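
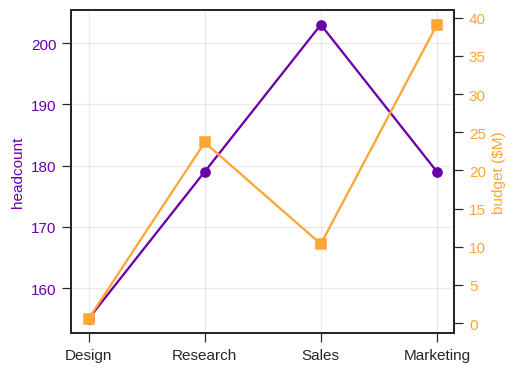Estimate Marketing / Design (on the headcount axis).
≈ 1.16×

Marketing ≈ 180, Design ≈ 155; 180/155 ≈ 1.16.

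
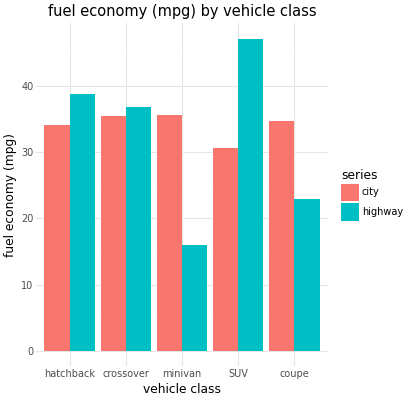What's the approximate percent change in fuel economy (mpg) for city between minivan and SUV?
minivan ≈ 35, SUV ≈ 30; (30 − 35) / 35 ≈ -14.3%.

≈ -14.3%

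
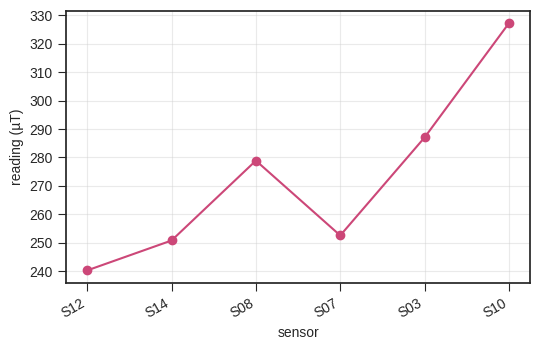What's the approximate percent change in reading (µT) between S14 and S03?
S14 ≈ 250, S03 ≈ 290; (290 − 250) / 250 ≈ +16%.

≈ +16%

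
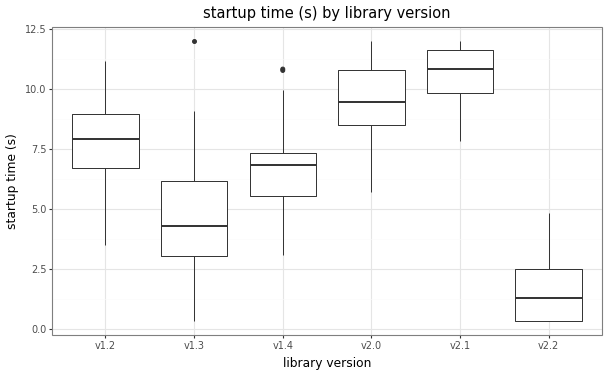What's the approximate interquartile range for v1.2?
≈ 2

Q3 ≈ 9, Q1 ≈ 7; IQR ≈ 2.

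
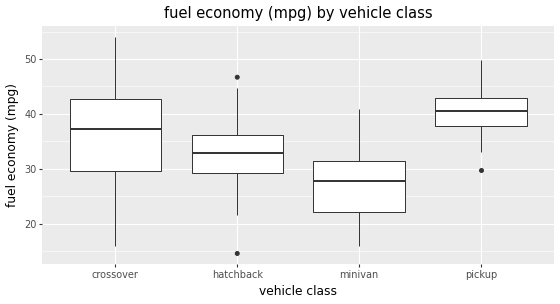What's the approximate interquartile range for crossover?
≈ 12

Q3 ≈ 42, Q1 ≈ 30; IQR ≈ 12.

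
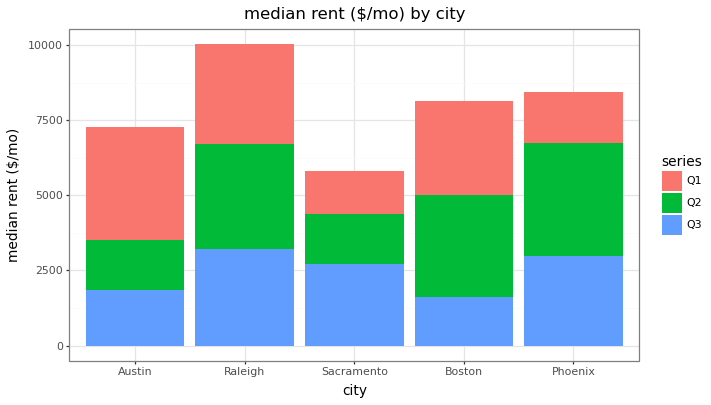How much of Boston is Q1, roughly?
≈ 3000

Q1 top ≈ 8000, bottom ≈ 5000; segment ≈ 3000.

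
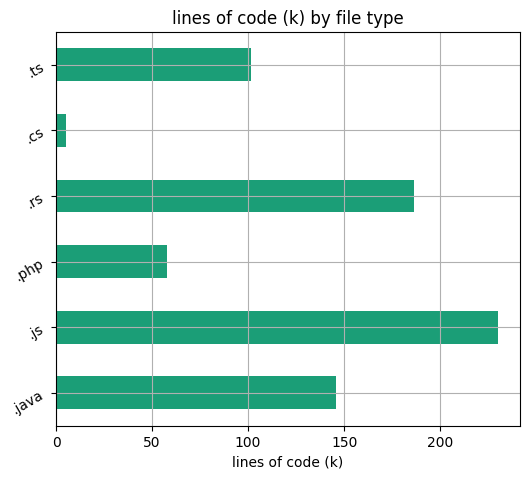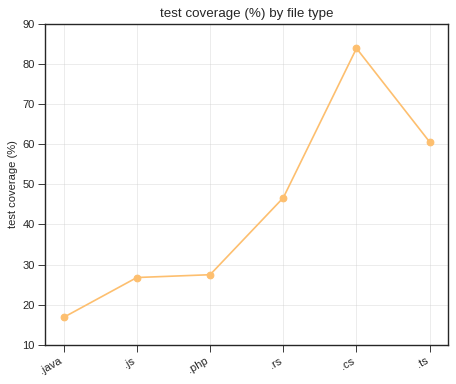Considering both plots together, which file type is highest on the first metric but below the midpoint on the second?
.js

Chart 2 median test coverage (%) ≈ 40; below-median file types: .java, .js, .php. Among those, .js has the highest lines of code (k) (≈ 225).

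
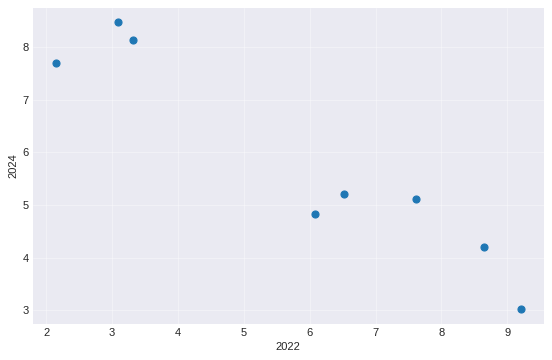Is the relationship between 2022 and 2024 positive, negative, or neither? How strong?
Points are negatively correlated; strong (|r| ≈ 1.0).

negative, strong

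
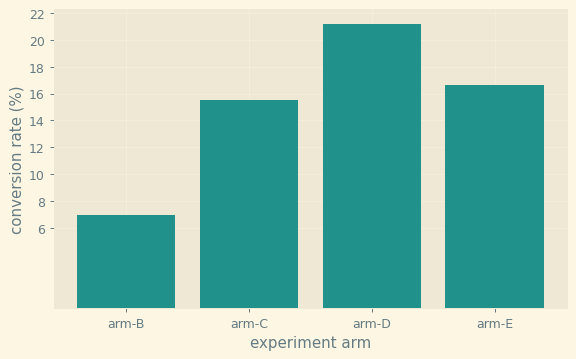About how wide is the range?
Max arm-D ≈ 22, min arm-B ≈ 6; range ≈ 16.

≈ 16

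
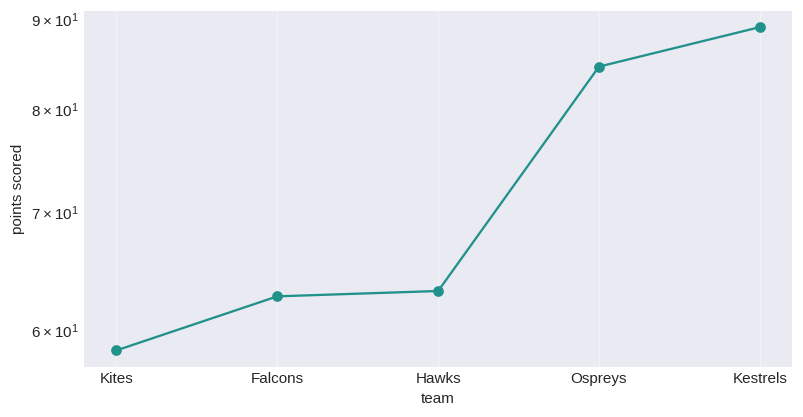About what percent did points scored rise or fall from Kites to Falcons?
≈ +8.3%

Kites ≈ 60, Falcons ≈ 65; (65 − 60) / 60 ≈ +8.3%.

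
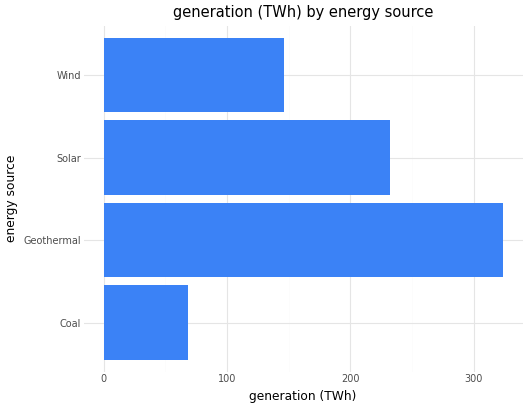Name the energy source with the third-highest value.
Wind

Top 4: Geothermal ≈ 300, Solar ≈ 250, Wind ≈ 150, Coal ≈ 50.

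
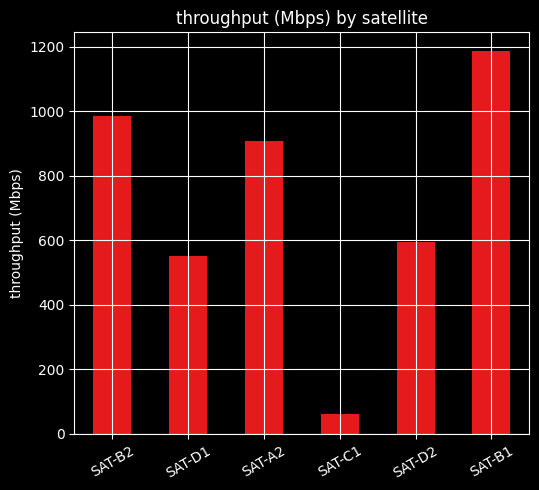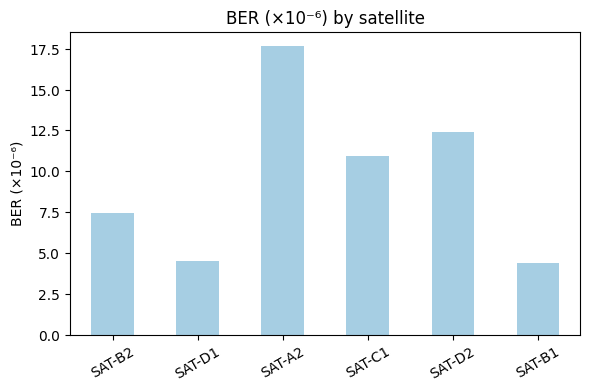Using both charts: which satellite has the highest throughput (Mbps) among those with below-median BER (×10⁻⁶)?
Chart 2 median BER (×10⁻⁶) ≈ 10; below-median satellites: SAT-B2, SAT-D1, SAT-B1. Among those, SAT-B1 has the highest throughput (Mbps) (≈ 1200).

SAT-B1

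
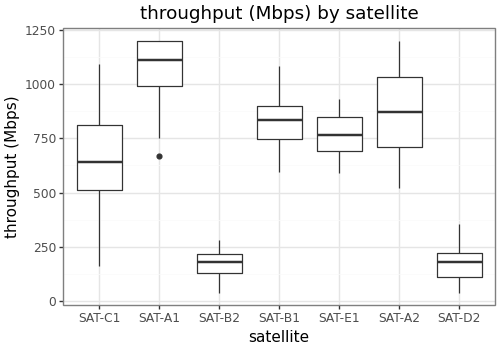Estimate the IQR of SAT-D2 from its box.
≈ 100

Q3 ≈ 200, Q1 ≈ 100; IQR ≈ 100.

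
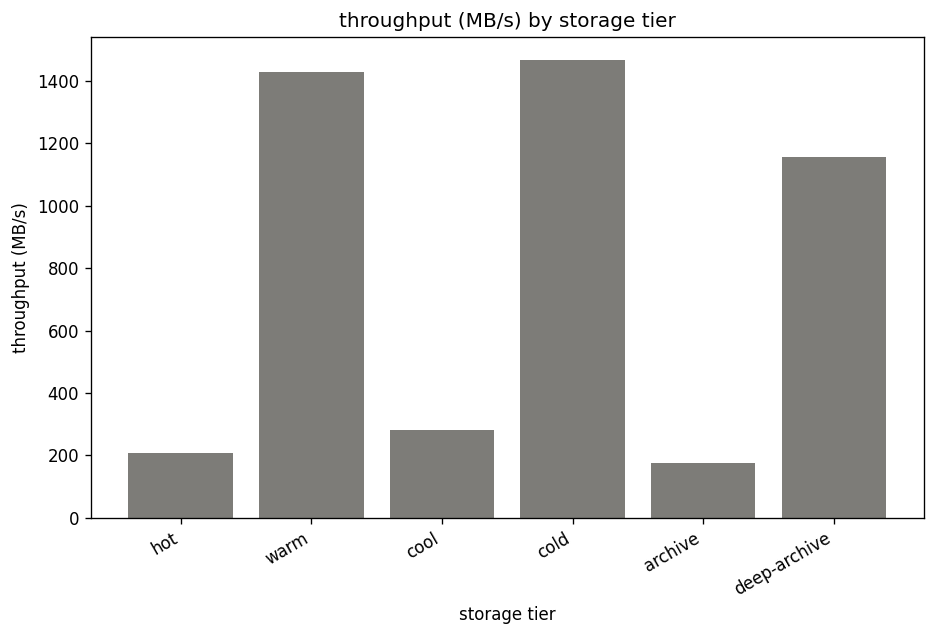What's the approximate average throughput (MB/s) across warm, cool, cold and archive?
≈ 800

(1400 + 200 + 1400 + 200) / 4 ≈ 800.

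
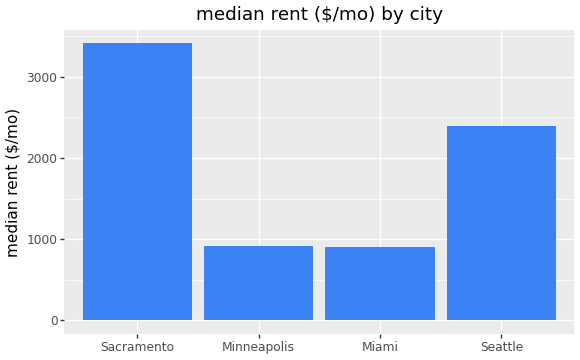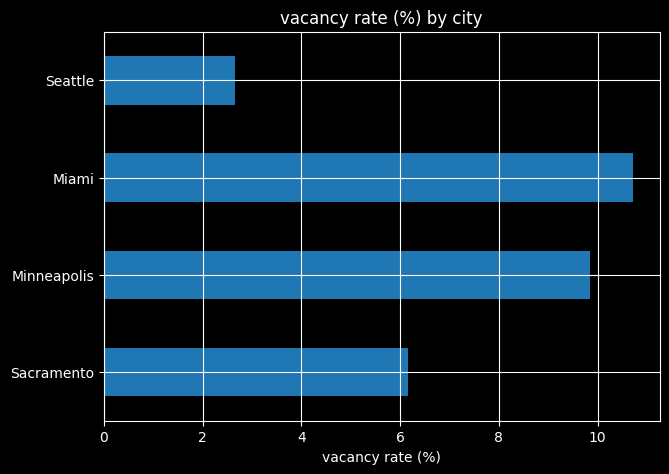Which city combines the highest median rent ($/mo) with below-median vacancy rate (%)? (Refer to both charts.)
Chart 2 median vacancy rate (%) ≈ 8; below-median cities: Sacramento, Seattle. Among those, Sacramento has the highest median rent ($/mo) (≈ 3500).

Sacramento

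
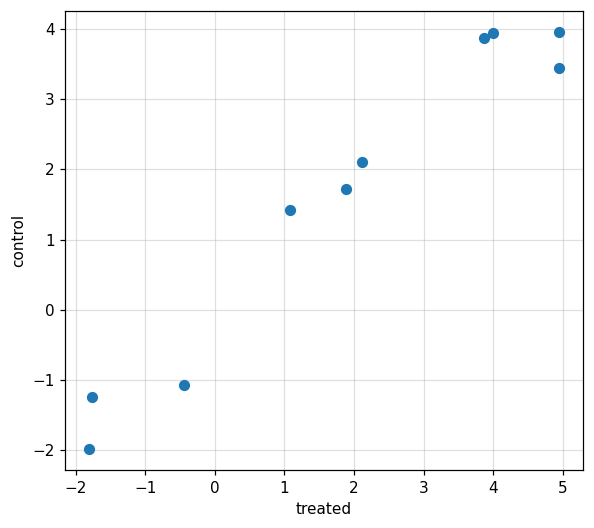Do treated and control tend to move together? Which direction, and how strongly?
positive, strong

Points are positively correlated; strong (|r| ≈ 1.0).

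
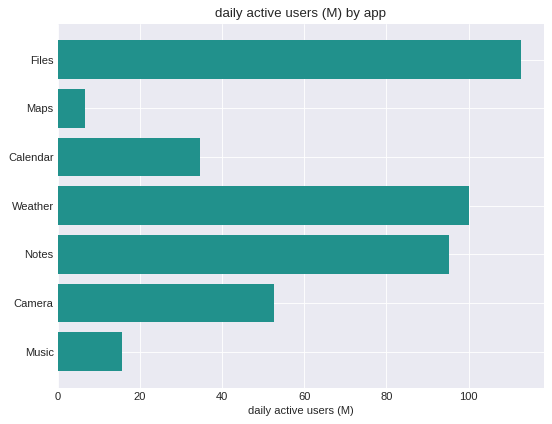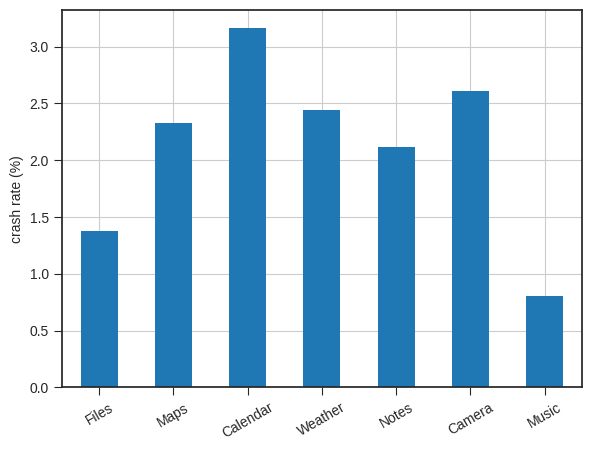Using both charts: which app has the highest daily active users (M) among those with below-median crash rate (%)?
Chart 2 median crash rate (%) ≈ 2.5; below-median apps: Files, Notes, Music. Among those, Files has the highest daily active users (M) (≈ 120).

Files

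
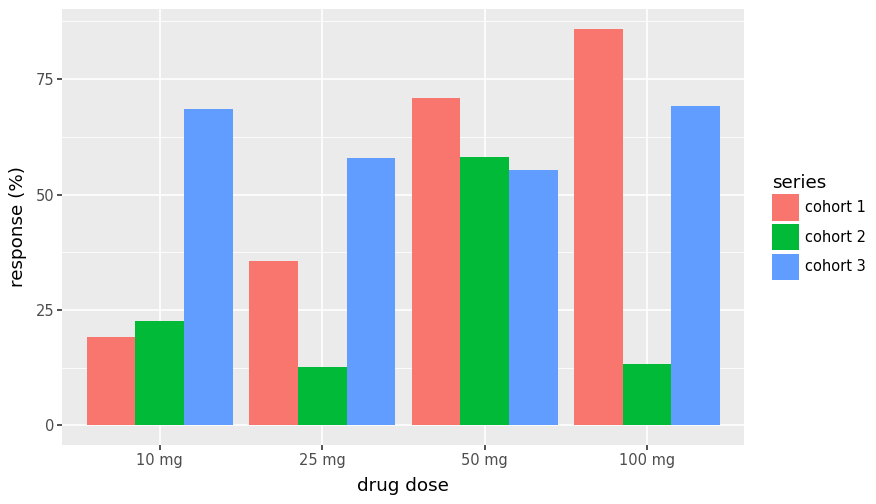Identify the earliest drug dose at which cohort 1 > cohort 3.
50 mg

25 mg: cohort 1 ≈ 40 vs cohort 3 ≈ 60 (not yet); 50 mg: cohort 1 ≈ 70 vs cohort 3 ≈ 60 (first crossover).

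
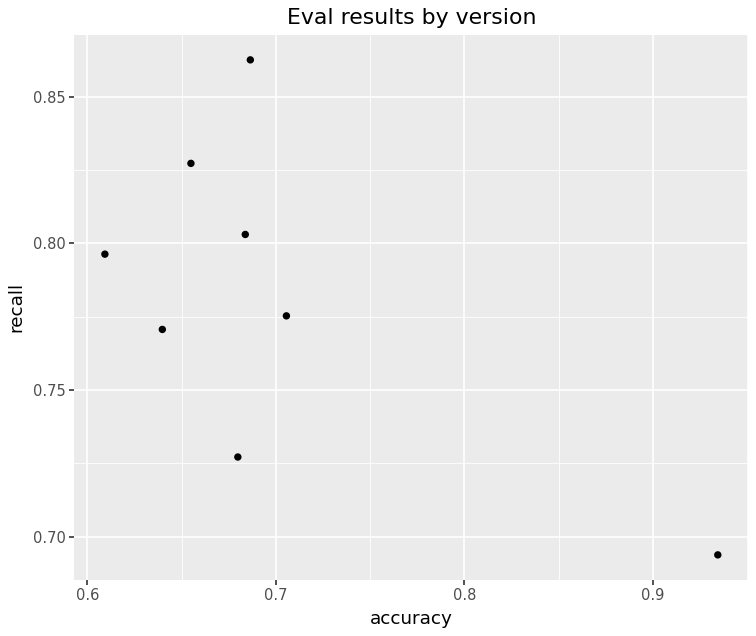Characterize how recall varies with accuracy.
Points are negatively correlated; moderate (|r| ≈ 0.6).

negative, moderate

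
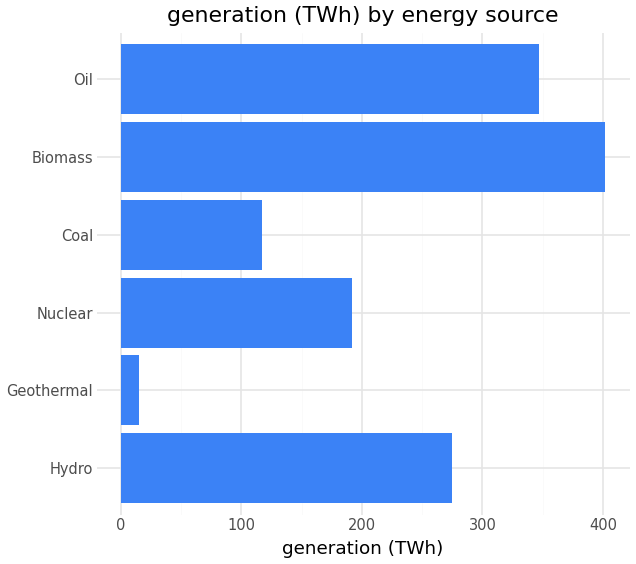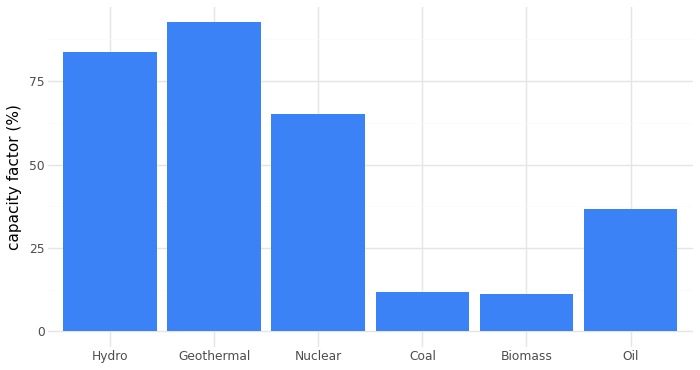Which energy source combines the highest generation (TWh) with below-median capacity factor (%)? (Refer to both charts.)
Chart 2 median capacity factor (%) ≈ 50; below-median energy sources: Coal, Biomass, Oil. Among those, Biomass has the highest generation (TWh) (≈ 400).

Biomass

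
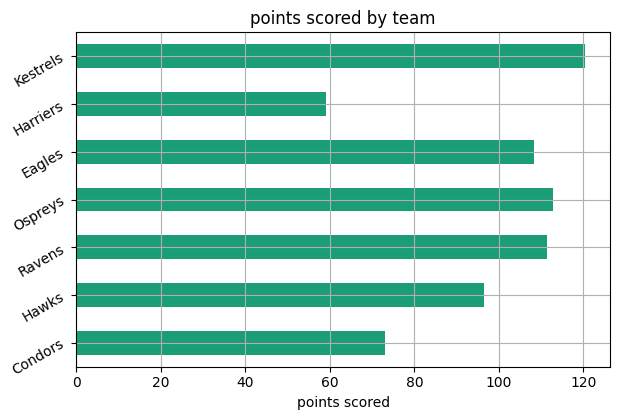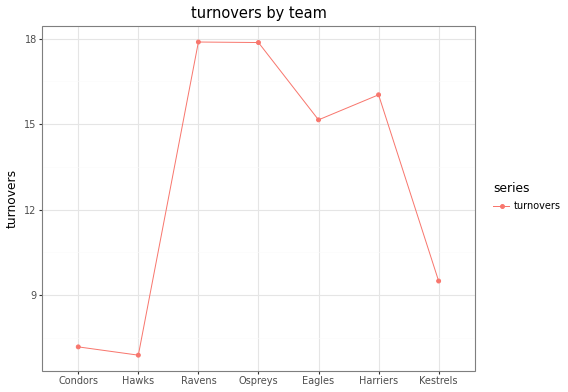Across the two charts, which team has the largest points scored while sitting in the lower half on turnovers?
Kestrels

Chart 2 median turnovers ≈ 16; below-median teams: Condors, Hawks, Kestrels. Among those, Kestrels has the highest points scored (≈ 120).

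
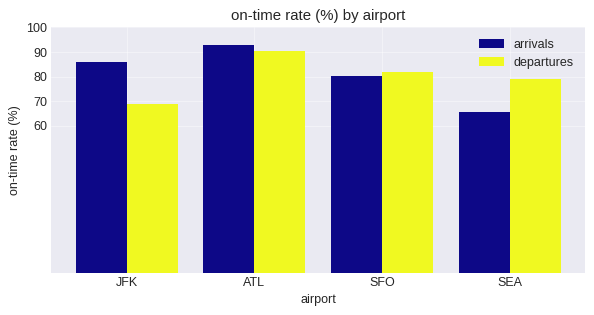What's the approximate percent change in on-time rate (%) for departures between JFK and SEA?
≈ +14.3%

JFK ≈ 70, SEA ≈ 80; (80 − 70) / 70 ≈ +14.3%.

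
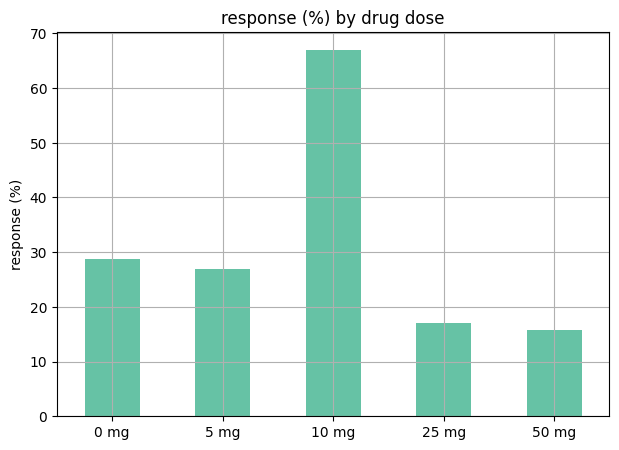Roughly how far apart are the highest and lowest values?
≈ 50

Max 10 mg ≈ 70, min 50 mg ≈ 20; range ≈ 50.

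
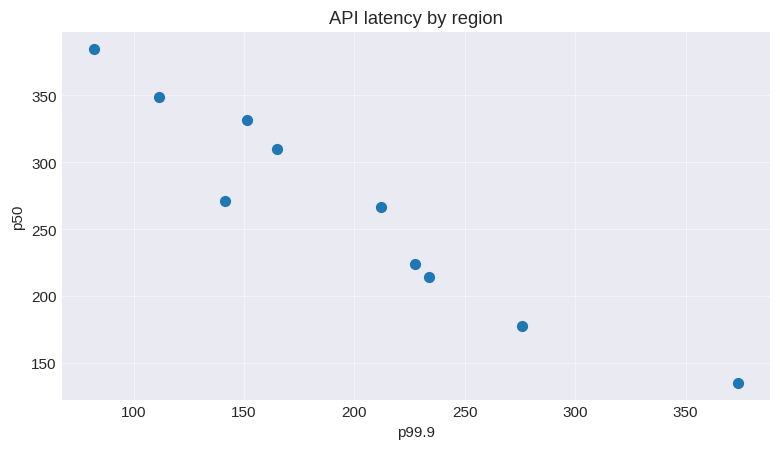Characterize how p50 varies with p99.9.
negative, strong

Points are negatively correlated; strong (|r| ≈ 1.0).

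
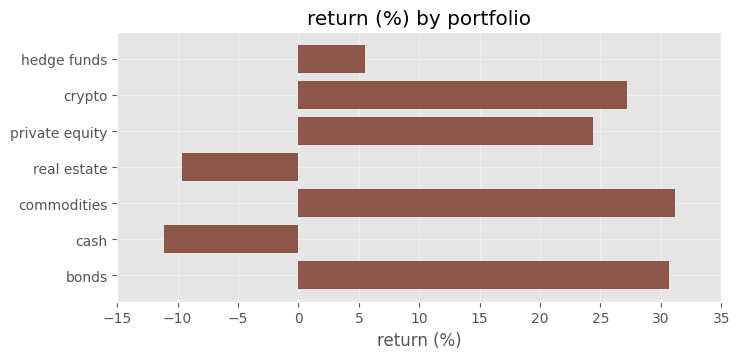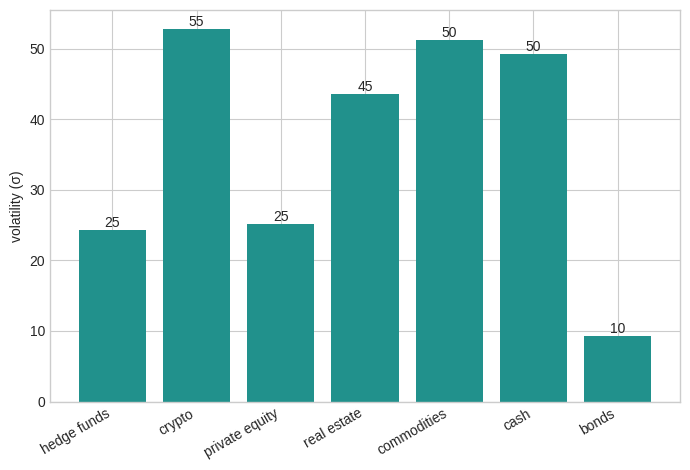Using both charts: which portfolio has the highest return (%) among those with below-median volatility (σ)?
Chart 2 median volatility (σ) ≈ 45; below-median portfolios: hedge funds, private equity, bonds. Among those, bonds has the highest return (%) (≈ 30).

bonds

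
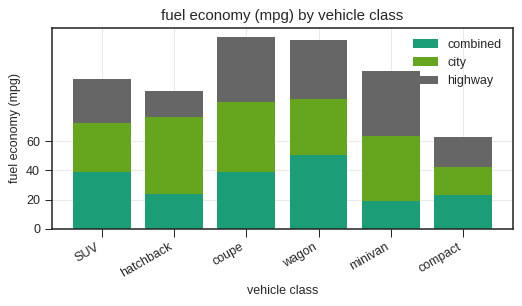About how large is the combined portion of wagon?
≈ 60

combined top ≈ 60, bottom ≈ 0; segment ≈ 60.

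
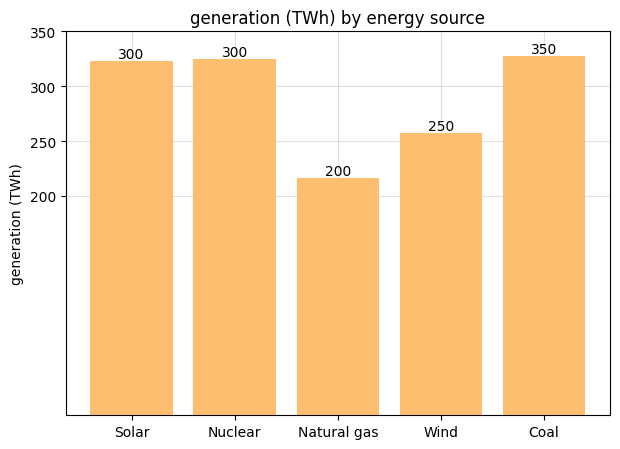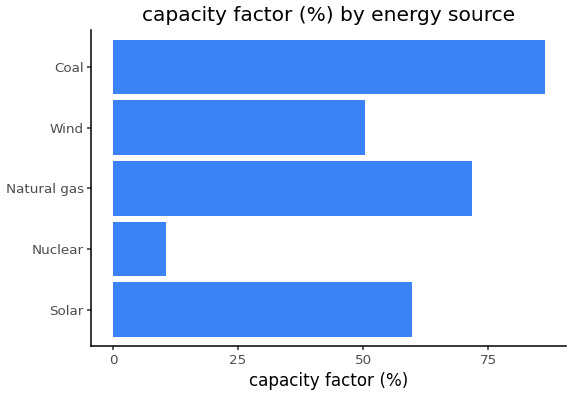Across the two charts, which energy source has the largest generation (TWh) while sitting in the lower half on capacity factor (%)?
Nuclear

Chart 2 median capacity factor (%) ≈ 60; below-median energy sources: Nuclear, Wind. Among those, Nuclear has the highest generation (TWh) (≈ 300).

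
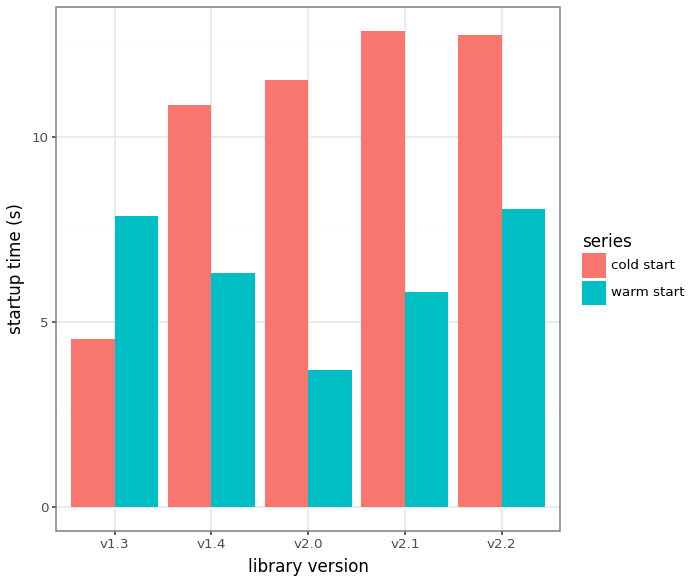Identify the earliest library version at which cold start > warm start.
v1.3: cold start ≈ 4 vs warm start ≈ 8 (not yet); v1.4: cold start ≈ 10 vs warm start ≈ 6 (first crossover).

v1.4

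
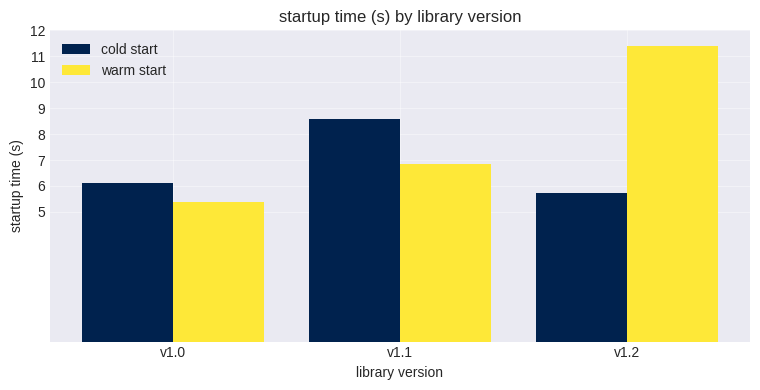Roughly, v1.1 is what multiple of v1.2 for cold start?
v1.1 ≈ 9, v1.2 ≈ 6; 9/6 ≈ 1.5.

≈ 1.5×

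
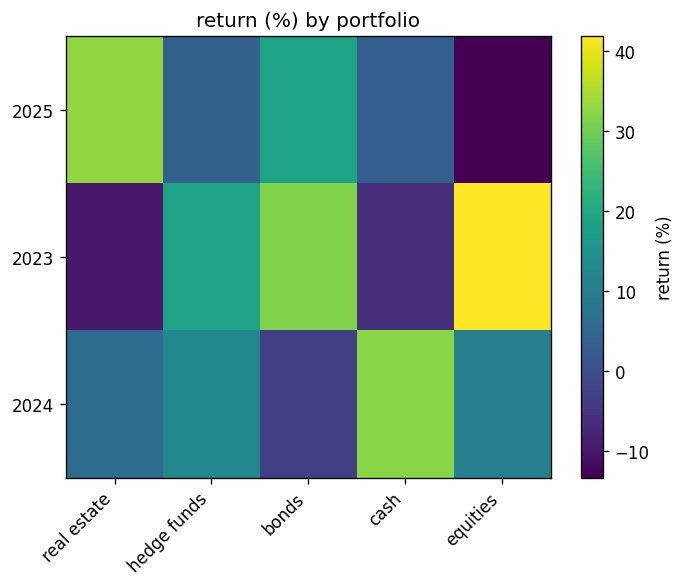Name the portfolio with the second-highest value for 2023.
Top 3 for 2023: equities ≈ 40, bonds ≈ 30, hedge funds ≈ 20.

bonds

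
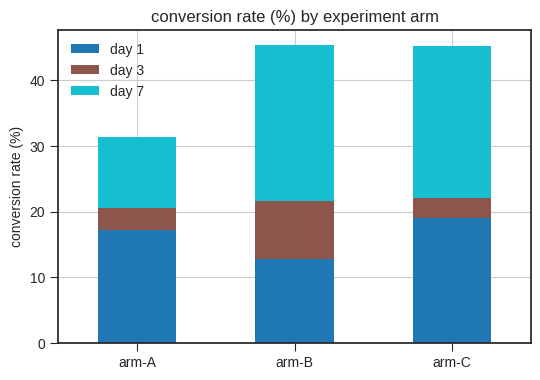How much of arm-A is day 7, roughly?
≈ 10

day 7 top ≈ 30, bottom ≈ 20; segment ≈ 10.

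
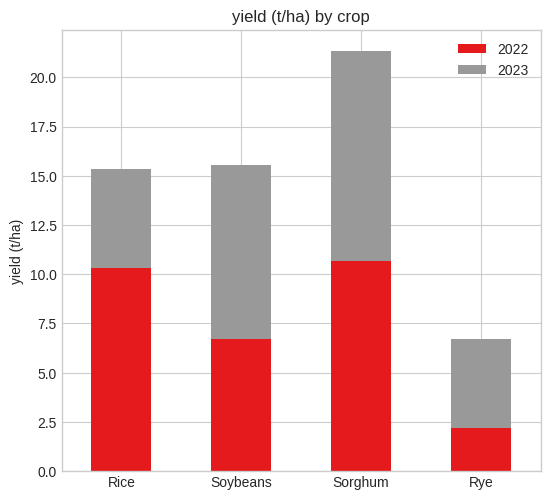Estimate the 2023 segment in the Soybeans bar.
2023 top ≈ 16, bottom ≈ 6; segment ≈ 10.

≈ 10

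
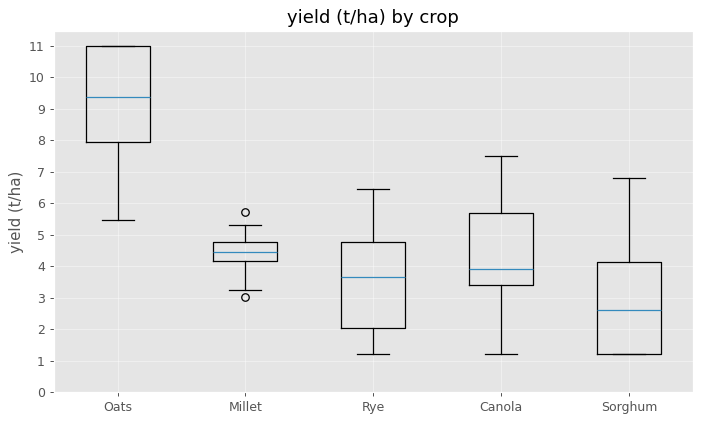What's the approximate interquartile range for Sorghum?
Q3 ≈ 4, Q1 ≈ 1; IQR ≈ 3.

≈ 3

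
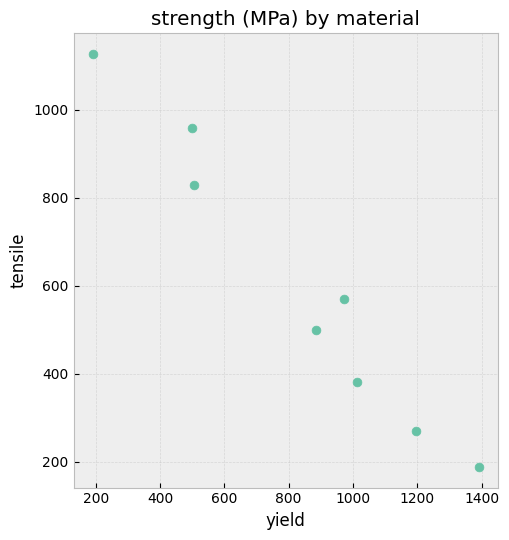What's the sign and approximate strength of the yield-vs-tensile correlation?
negative, strong

Points are negatively correlated; strong (|r| ≈ 1.0).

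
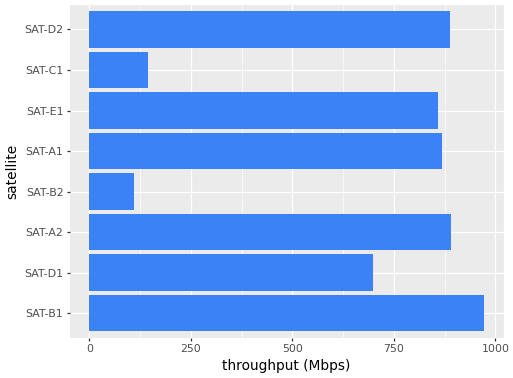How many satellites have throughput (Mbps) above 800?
Above 800: SAT-B1, SAT-A2, SAT-A1, SAT-E1, SAT-D2.

5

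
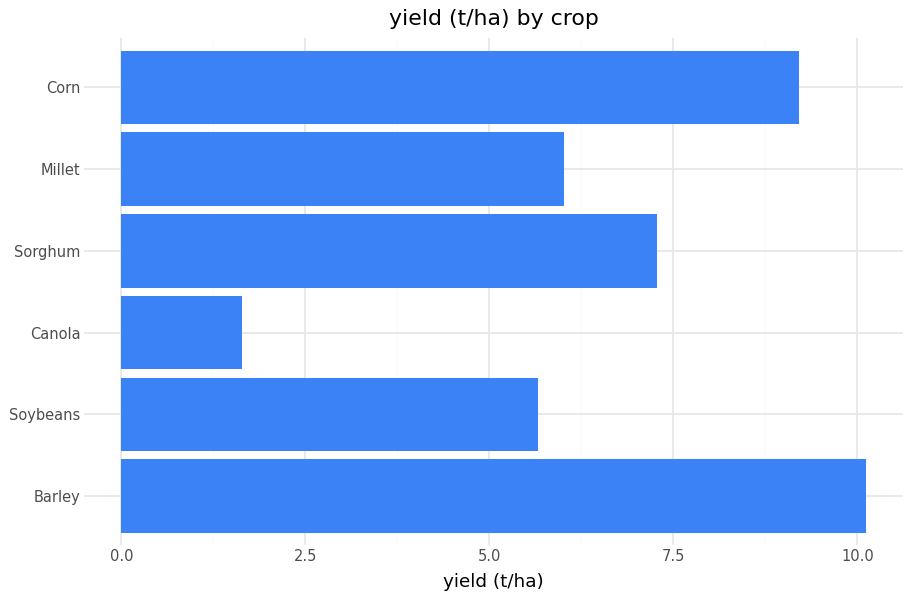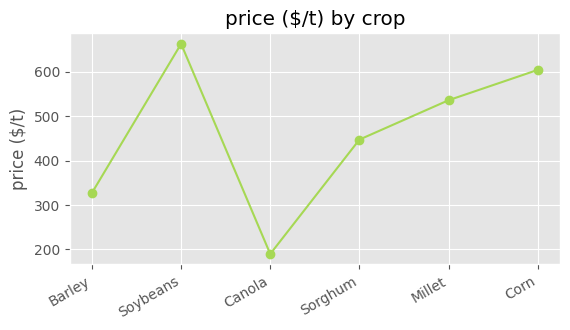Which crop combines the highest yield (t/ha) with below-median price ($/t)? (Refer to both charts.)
Chart 2 median price ($/t) ≈ 500; below-median crops: Barley, Canola, Sorghum. Among those, Barley has the highest yield (t/ha) (≈ 10).

Barley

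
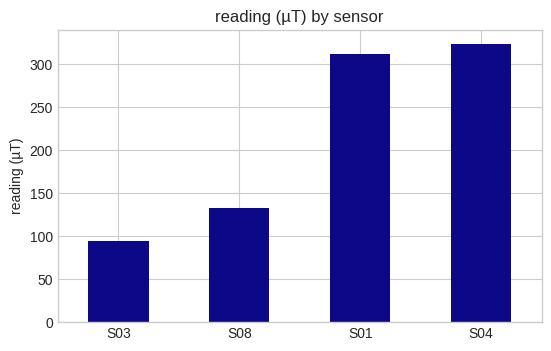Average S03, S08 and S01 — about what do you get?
≈ 183

(100 + 150 + 300) / 3 ≈ 183.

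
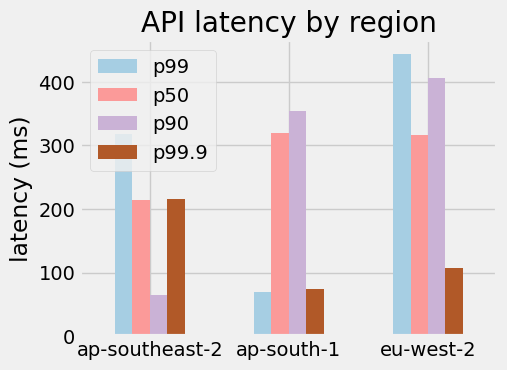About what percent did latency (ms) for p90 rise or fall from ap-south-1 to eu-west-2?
≈ +14.3%

ap-south-1 ≈ 350, eu-west-2 ≈ 400; (400 − 350) / 350 ≈ +14.3%.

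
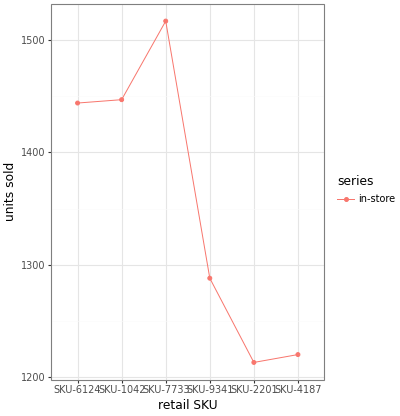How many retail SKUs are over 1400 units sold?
Above 1400: SKU-6124, SKU-1042, SKU-7733.

3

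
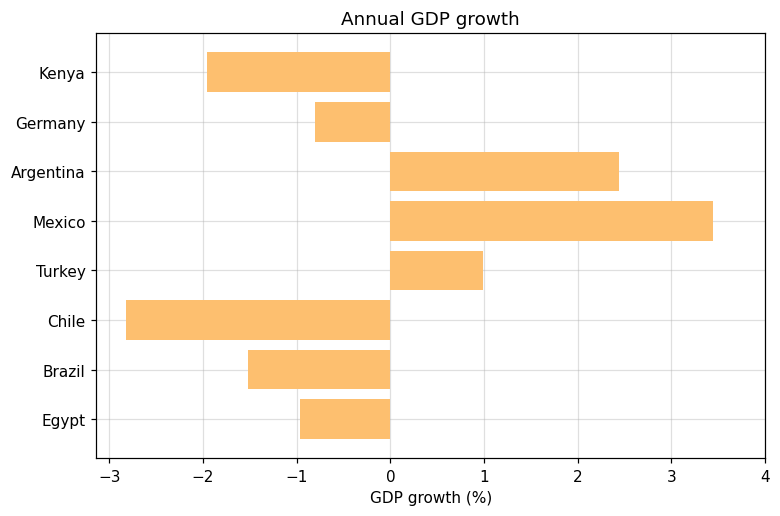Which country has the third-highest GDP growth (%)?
Turkey

Top 4: Mexico ≈ 3, Argentina ≈ 2, Turkey ≈ 1, Germany ≈ -1.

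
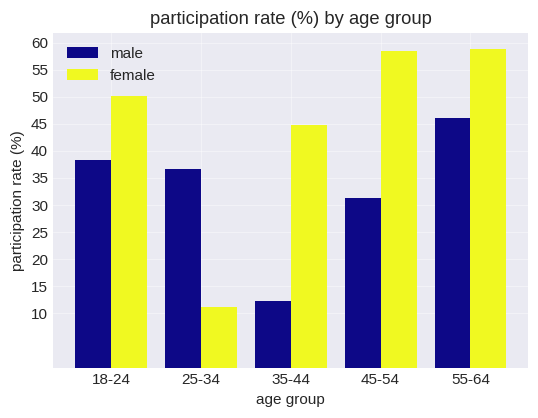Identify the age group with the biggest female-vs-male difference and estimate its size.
35-44: female ≈ 45, male ≈ 10 → gap ≈ 35. Next-largest (45-54) is only ≈ 30.

35-44, ≈ 35 %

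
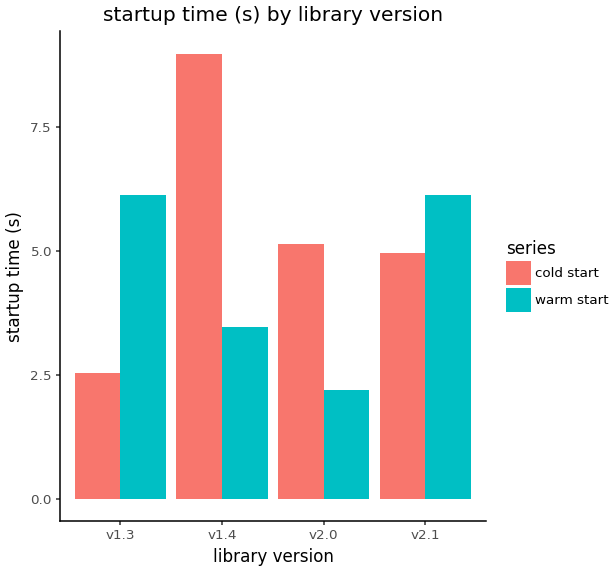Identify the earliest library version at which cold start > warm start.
v1.3: cold start ≈ 3 vs warm start ≈ 6 (not yet); v1.4: cold start ≈ 9 vs warm start ≈ 3 (first crossover).

v1.4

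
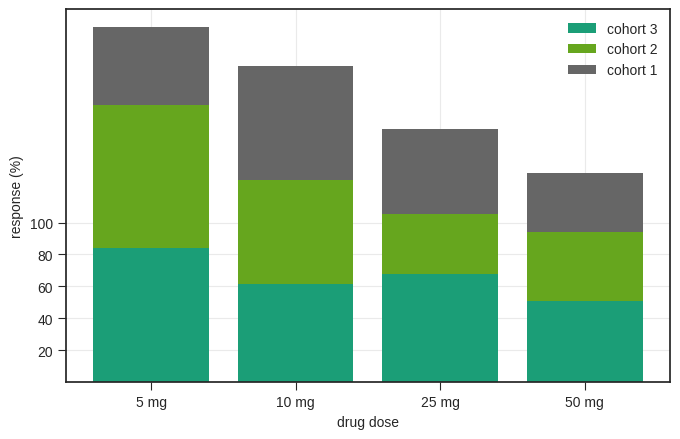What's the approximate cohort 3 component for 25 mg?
≈ 60

cohort 3 top ≈ 60, bottom ≈ 0; segment ≈ 60.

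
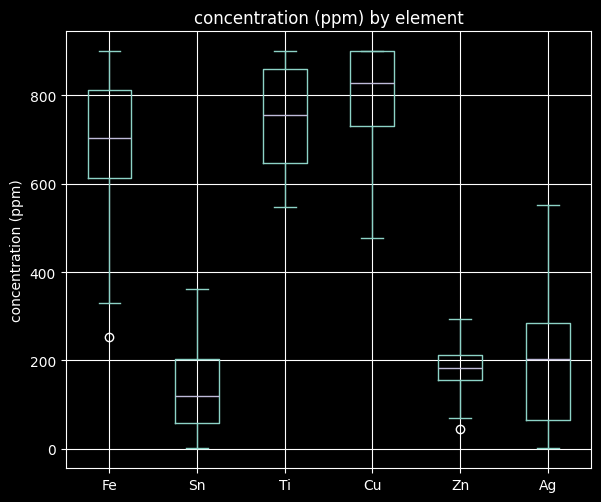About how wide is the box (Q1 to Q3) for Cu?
≈ 200

Q3 ≈ 900, Q1 ≈ 700; IQR ≈ 200.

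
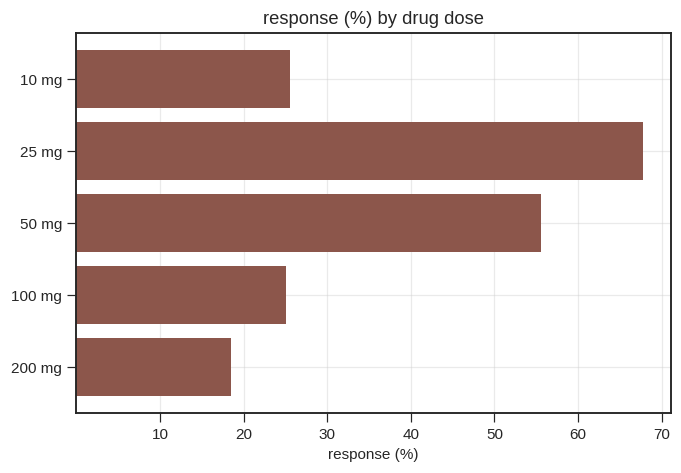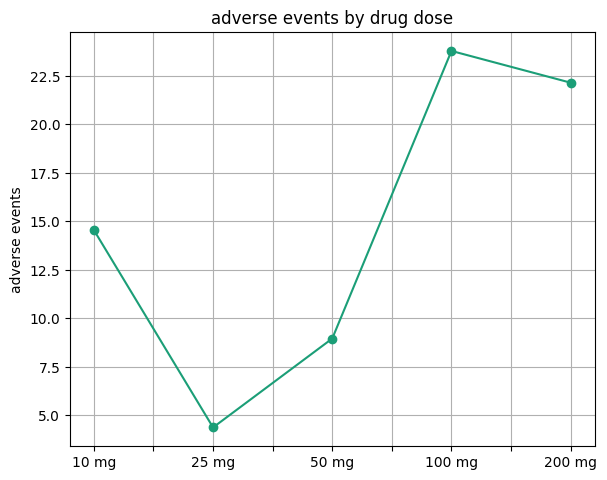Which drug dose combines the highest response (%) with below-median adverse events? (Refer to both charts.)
Chart 2 median adverse events ≈ 15; below-median drug doses: 25 mg, 50 mg. Among those, 25 mg has the highest response (%) (≈ 70).

25 mg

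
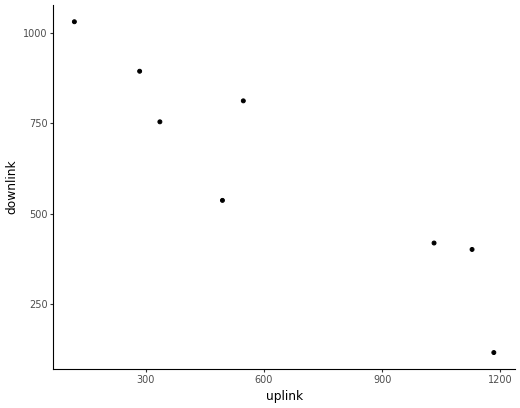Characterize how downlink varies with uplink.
negative, strong

Points are negatively correlated; strong (|r| ≈ 0.9).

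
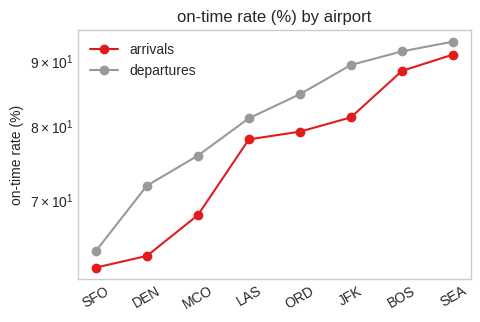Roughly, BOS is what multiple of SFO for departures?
BOS ≈ 90, SFO ≈ 65; 90/65 ≈ 1.38.

≈ 1.38×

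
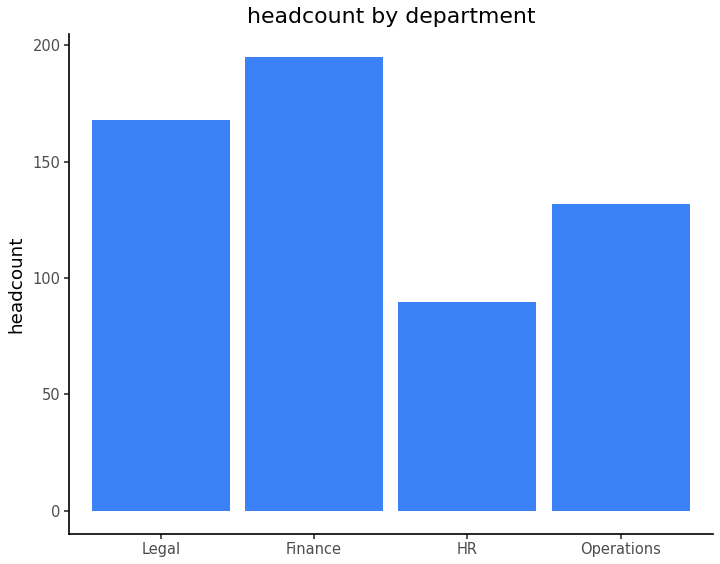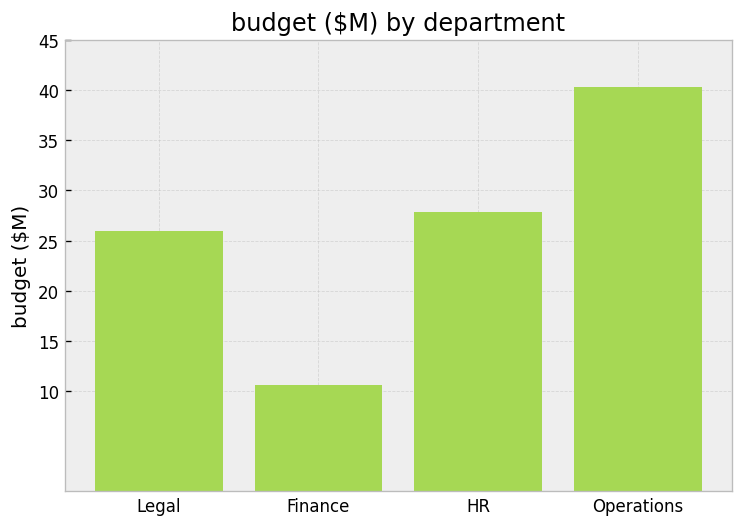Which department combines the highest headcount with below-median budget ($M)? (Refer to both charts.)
Chart 2 median budget ($M) ≈ 25; below-median departments: Legal, Finance. Among those, Finance has the highest headcount (≈ 200).

Finance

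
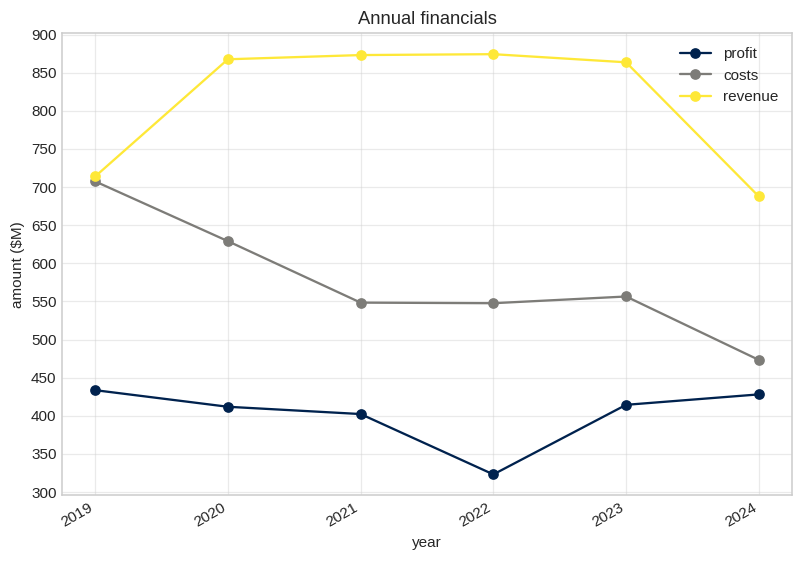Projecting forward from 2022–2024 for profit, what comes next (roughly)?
≈ 525

Last three: 300, 400, 450 → slope ≈ 75/step → next ≈ 525.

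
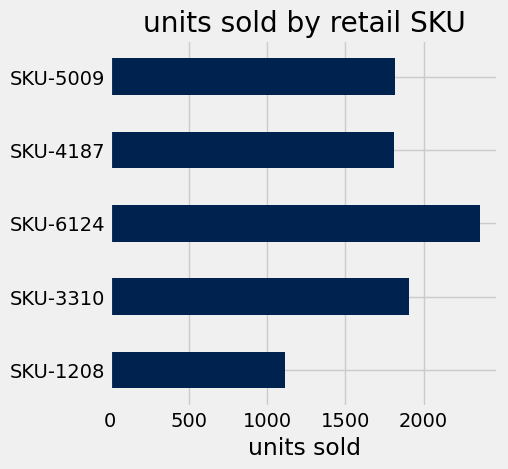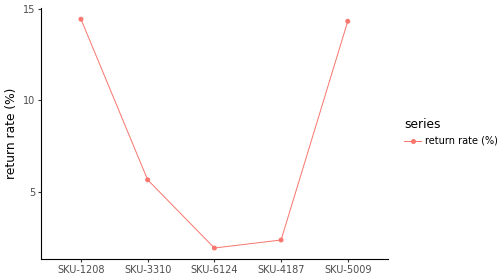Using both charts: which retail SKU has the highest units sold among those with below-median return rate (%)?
Chart 2 median return rate (%) ≈ 6; below-median retail SKUs: SKU-6124, SKU-4187. Among those, SKU-6124 has the highest units sold (≈ 2500).

SKU-6124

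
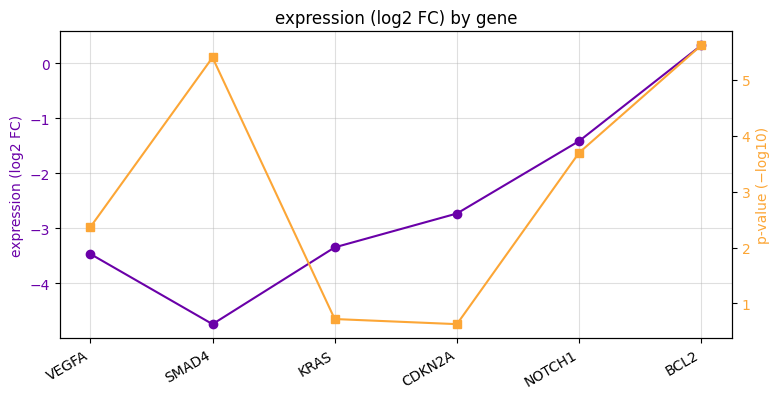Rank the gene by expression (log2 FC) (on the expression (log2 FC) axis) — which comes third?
Top 4 (on the expression (log2 FC) axis): BCL2 ≈ 0.5, NOTCH1 ≈ -1.5, CDKN2A ≈ -2.5, KRAS ≈ -3.5.

CDKN2A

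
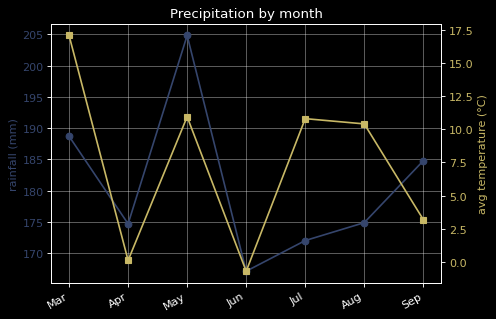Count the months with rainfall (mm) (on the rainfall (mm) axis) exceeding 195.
1

Above 195: May.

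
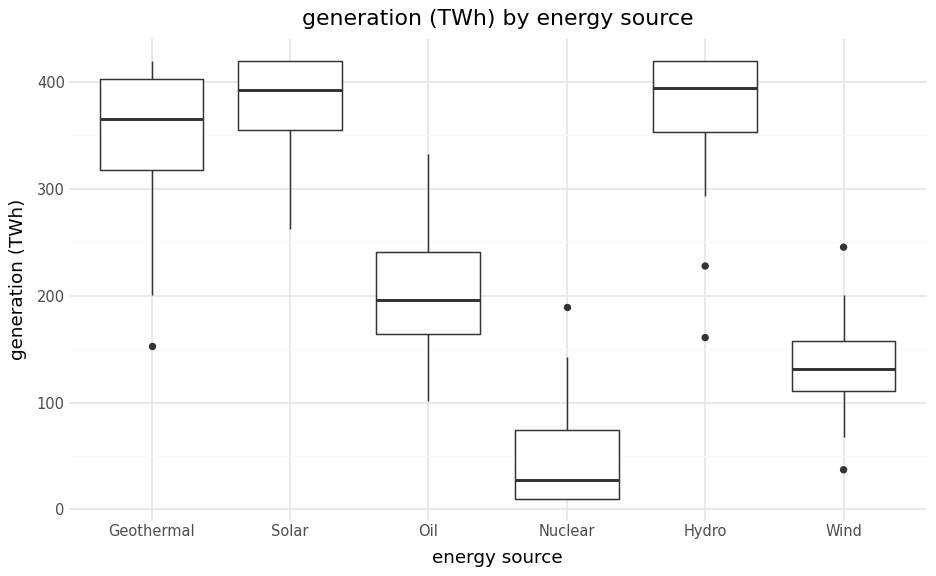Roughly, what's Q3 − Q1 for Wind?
≈ 50

Q3 ≈ 150, Q1 ≈ 100; IQR ≈ 50.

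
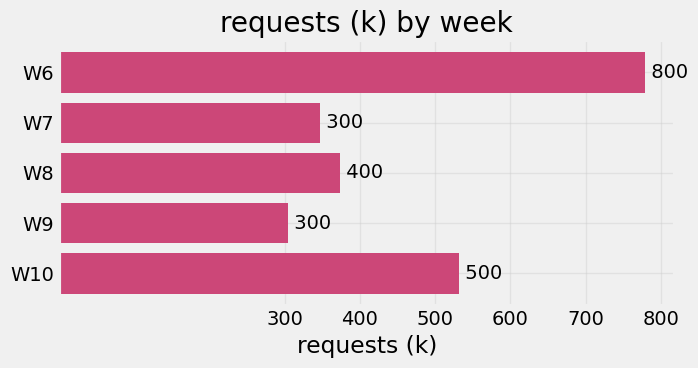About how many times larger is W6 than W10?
W6 ≈ 800, W10 ≈ 500; 800/500 ≈ 1.6.

≈ 1.6×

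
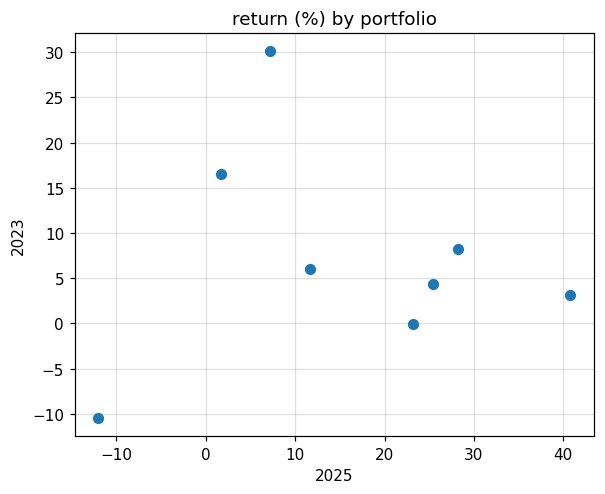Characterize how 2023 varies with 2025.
Points are roughly uncorrelated; weak (|r| ≈ 0.0).

no clear correlation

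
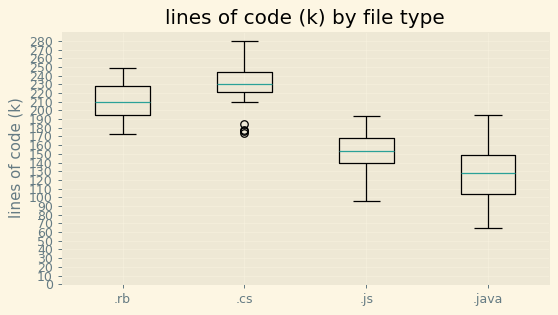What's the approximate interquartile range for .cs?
≈ 20

Q3 ≈ 240, Q1 ≈ 220; IQR ≈ 20.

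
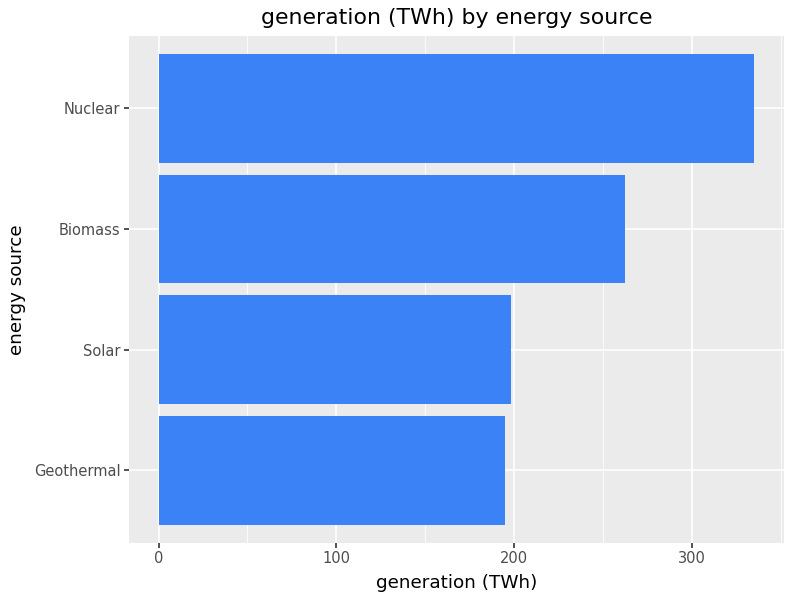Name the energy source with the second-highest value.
Top 3: Nuclear ≈ 350, Biomass ≈ 250, Solar ≈ 200.

Biomass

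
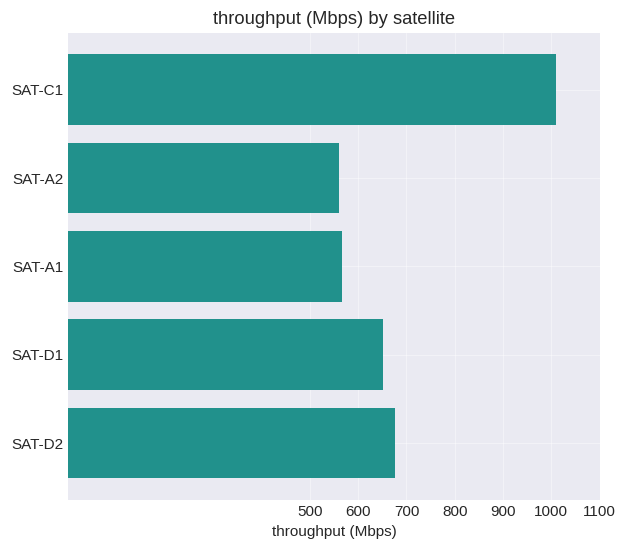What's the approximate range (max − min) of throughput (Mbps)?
Max SAT-C1 ≈ 1000, min SAT-A2 ≈ 600; range ≈ 400.

≈ 400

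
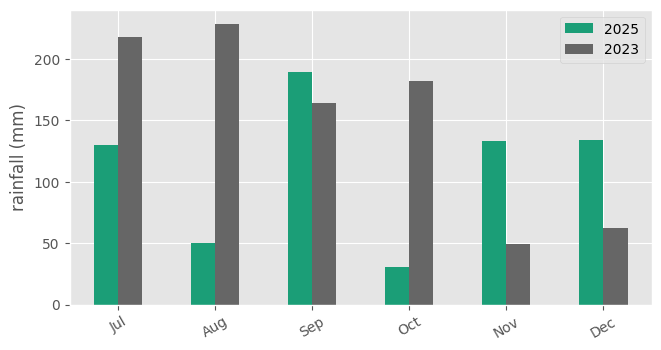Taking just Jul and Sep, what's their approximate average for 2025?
≈ 150

(120 + 180) / 2 ≈ 150.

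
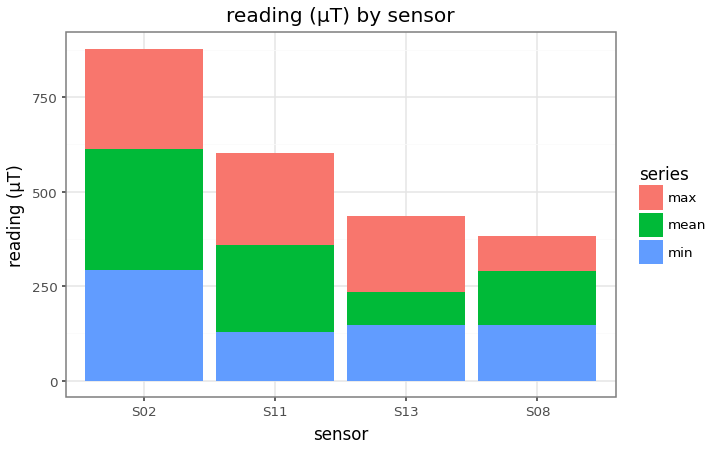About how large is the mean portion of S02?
mean top ≈ 600, bottom ≈ 300; segment ≈ 300.

≈ 300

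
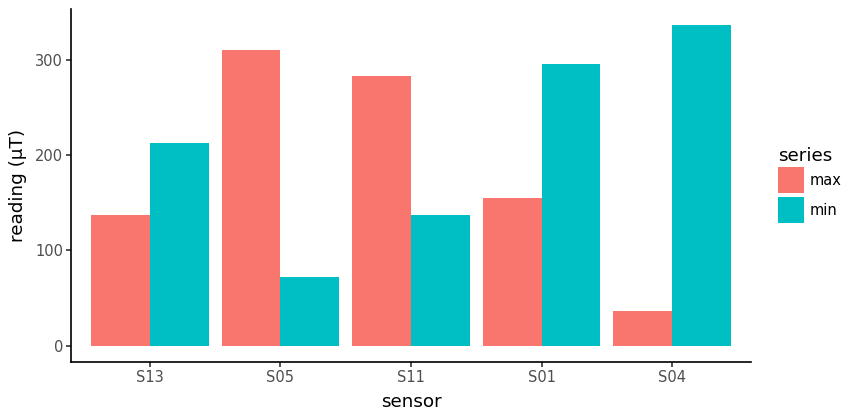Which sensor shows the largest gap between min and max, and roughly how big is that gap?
S04: min ≈ 350, max ≈ 50 → gap ≈ 300. Next-largest (S05) is only ≈ 250.

S04, ≈ 300 µT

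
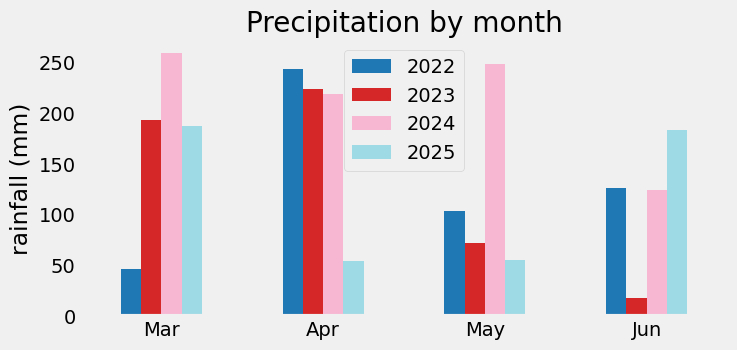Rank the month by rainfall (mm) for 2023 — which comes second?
Top 3 for 2023: Apr ≈ 225, Mar ≈ 200, May ≈ 75.

Mar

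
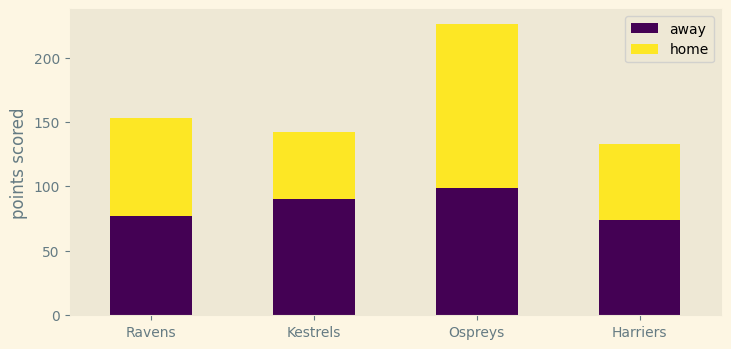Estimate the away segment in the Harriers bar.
away top ≈ 80, bottom ≈ 0; segment ≈ 80.

≈ 80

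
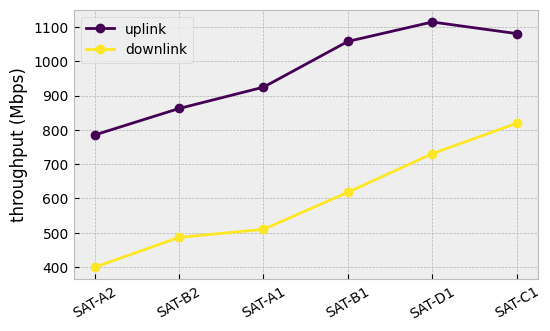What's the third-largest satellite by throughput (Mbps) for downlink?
SAT-B1

Top 4 for downlink: SAT-C1 ≈ 800, SAT-D1 ≈ 700, SAT-B1 ≈ 600, SAT-A1 ≈ 500.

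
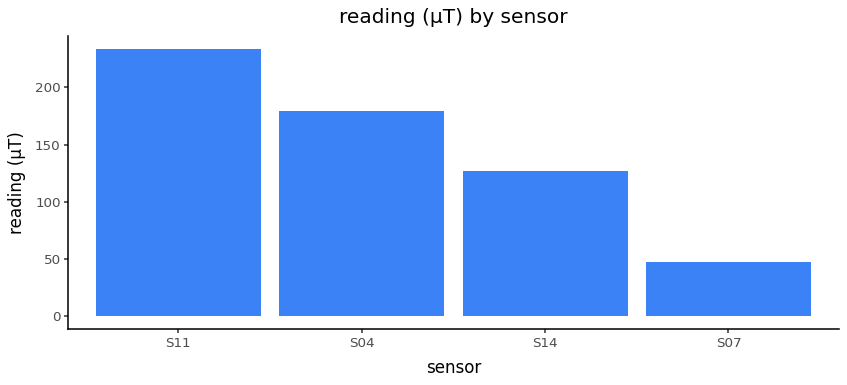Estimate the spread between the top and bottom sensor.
Max S11 ≈ 240, min S07 ≈ 40; range ≈ 200.

≈ 200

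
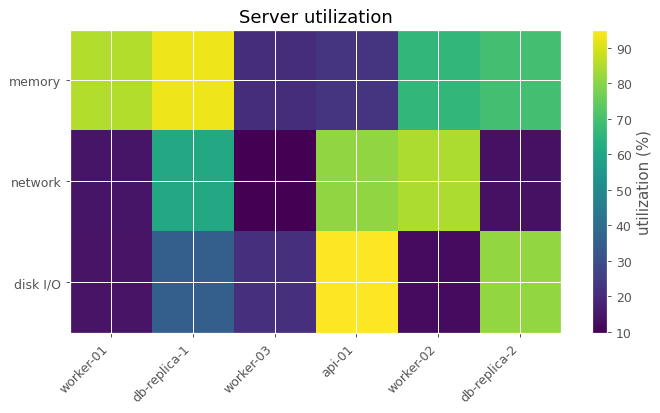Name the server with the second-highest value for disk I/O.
Top 3 for disk I/O: api-01 ≈ 100, db-replica-2 ≈ 80, db-replica-1 ≈ 40.

db-replica-2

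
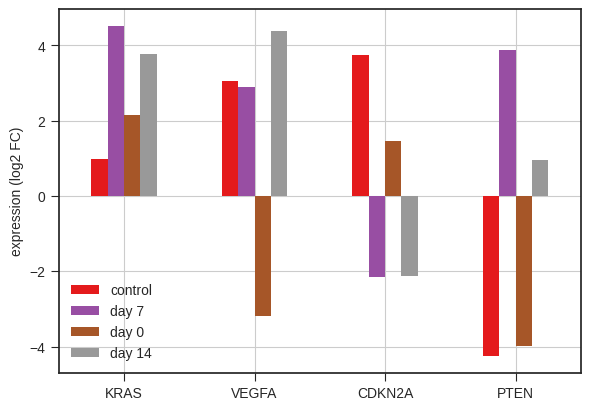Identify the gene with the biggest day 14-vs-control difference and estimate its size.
CDKN2A, ≈ 6 log2 FC

CDKN2A: day 14 ≈ -2, control ≈ 4 → gap ≈ 6. Next-largest (PTEN) is only ≈ 5.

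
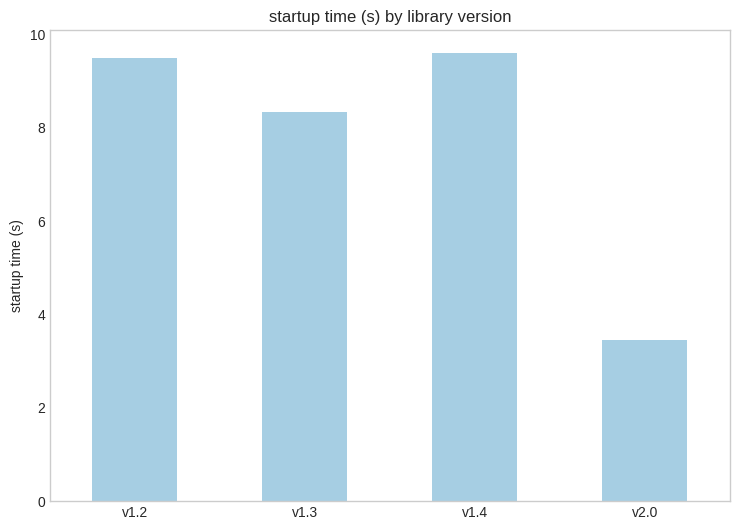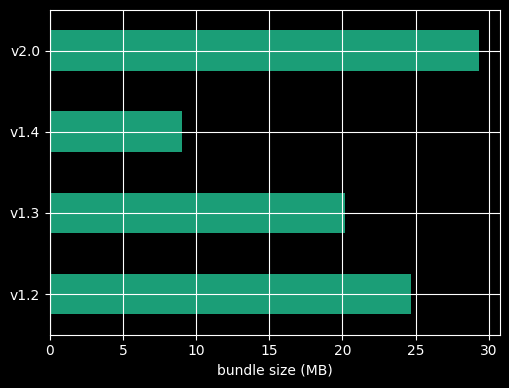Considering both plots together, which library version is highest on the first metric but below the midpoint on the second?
Chart 2 median bundle size (MB) ≈ 20; below-median library versions: v1.3, v1.4. Among those, v1.4 has the highest startup time (s) (≈ 10).

v1.4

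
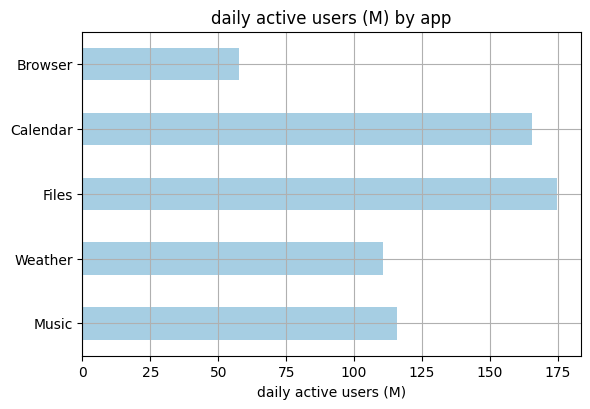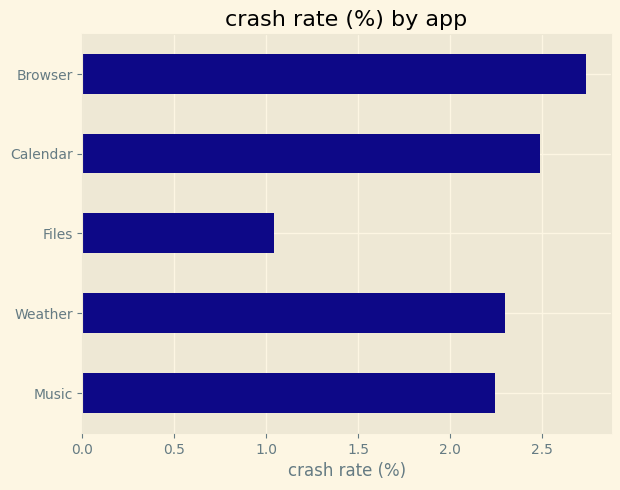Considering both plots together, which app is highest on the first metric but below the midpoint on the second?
Files

Chart 2 median crash rate (%) ≈ 2.5; below-median apps: Music, Files. Among those, Files has the highest daily active users (M) (≈ 180).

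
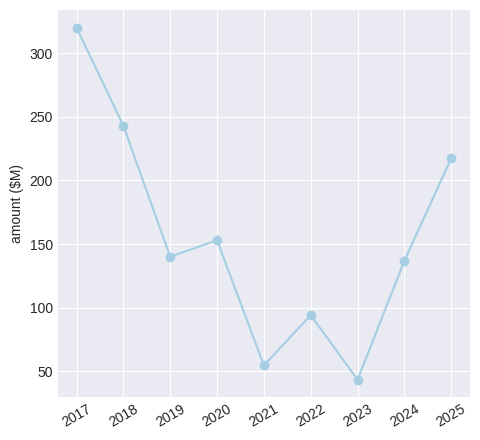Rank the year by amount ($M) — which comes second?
2018

Top 3: 2017 ≈ 325, 2018 ≈ 250, 2025 ≈ 225.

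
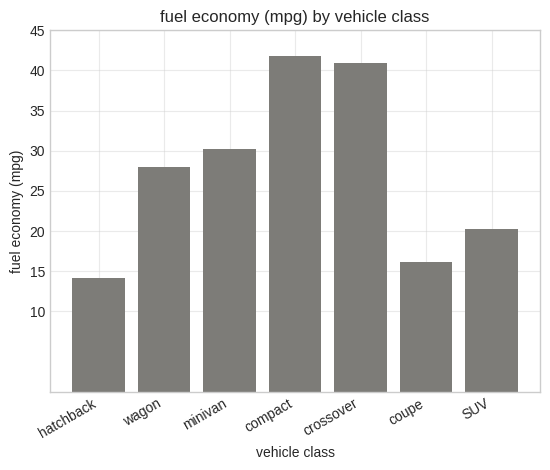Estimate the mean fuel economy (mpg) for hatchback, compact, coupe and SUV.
(15 + 40 + 15 + 20) / 4 ≈ 22.

≈ 22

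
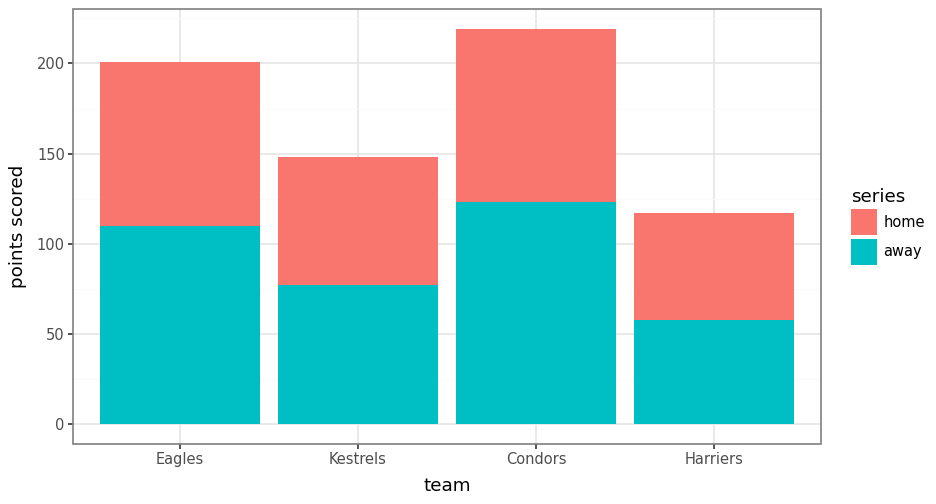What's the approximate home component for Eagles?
home top ≈ 200, bottom ≈ 120; segment ≈ 80.

≈ 80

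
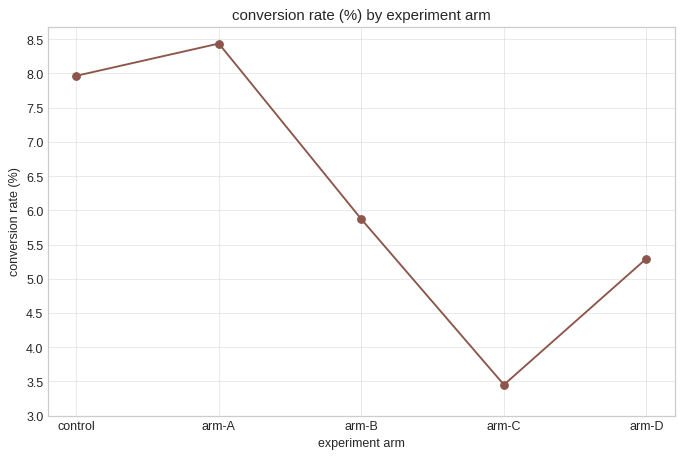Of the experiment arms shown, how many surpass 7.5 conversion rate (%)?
Above 7.5: control, arm-A.

2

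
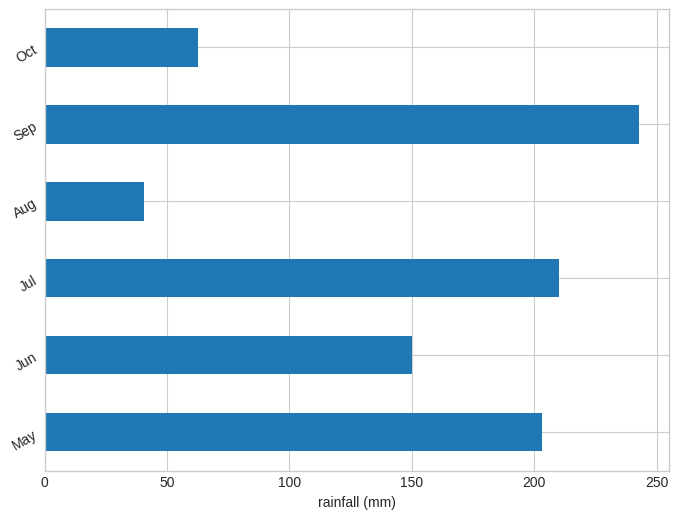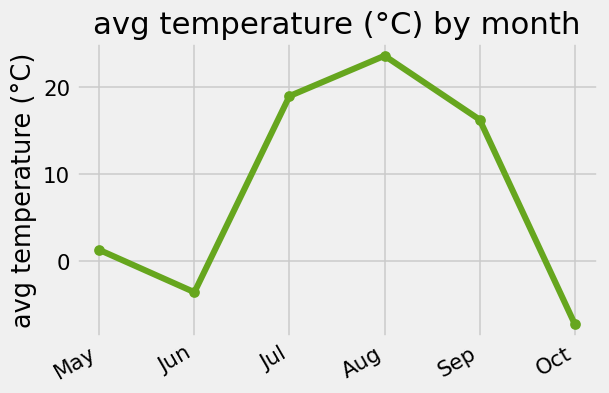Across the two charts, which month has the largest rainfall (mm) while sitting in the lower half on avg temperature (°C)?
May

Chart 2 median avg temperature (°C) ≈ 10; below-median months: May, Jun, Oct. Among those, May has the highest rainfall (mm) (≈ 200).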